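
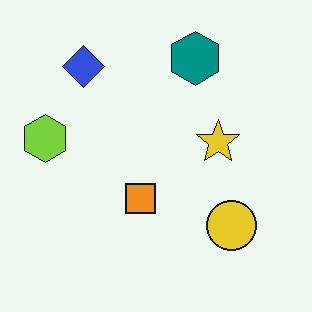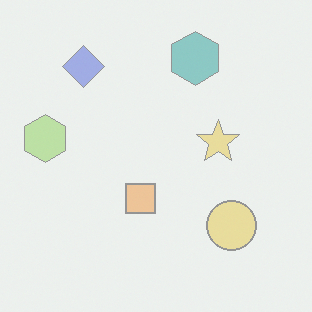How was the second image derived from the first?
This is the original image given much lower contrast.

Tones are pushed toward mid-grey across the whole image — a global contrast change.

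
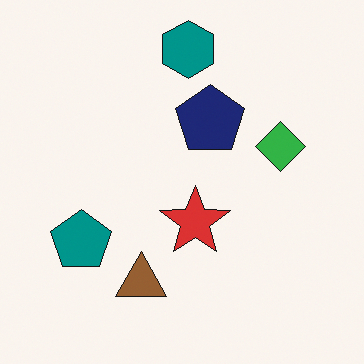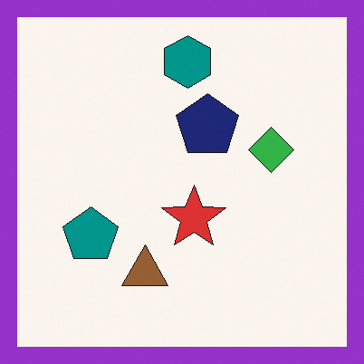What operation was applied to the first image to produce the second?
The second image is the first framed with a purple border.

A solid purple frame runs around the edge of the second image, with the content slightly shrunk inside it.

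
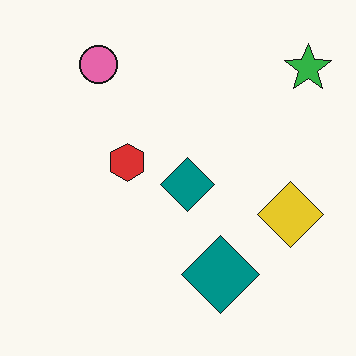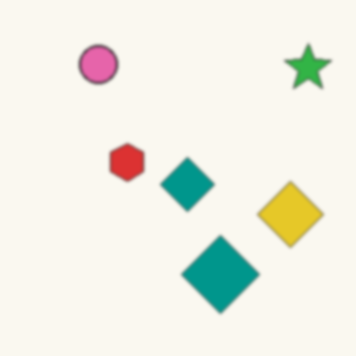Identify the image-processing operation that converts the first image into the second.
Slightly softened.

Shape edges and outlines are uniformly softened across the whole image.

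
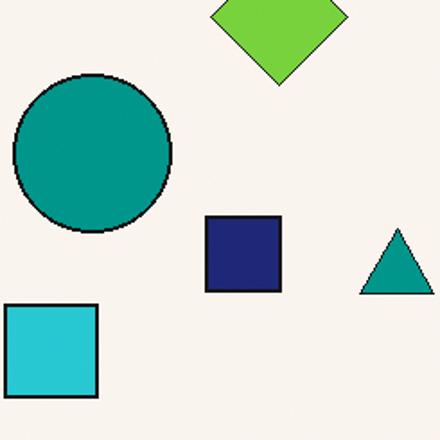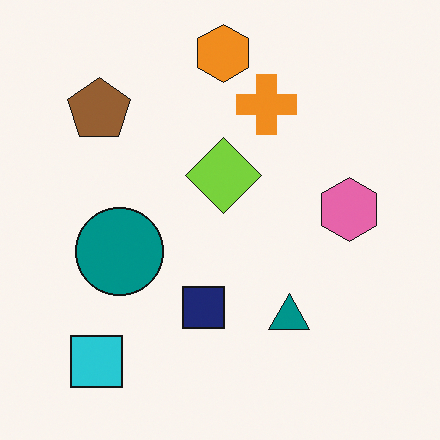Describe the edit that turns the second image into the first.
It was cropped to a noticeably smaller region and rescaled.

The visible shapes are larger and the field of view is narrower; shapes near the original edges may be partly or wholly outside the frame — a crop-and-rescale.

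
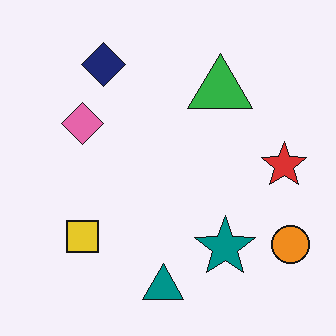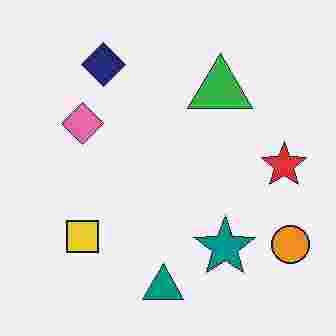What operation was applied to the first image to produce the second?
This is the original image degraded with heavy JPEG compression.

Blocky 8×8 compression artifacts appear around shape edges and the flat background shows ringing — characteristic JPEG degradation.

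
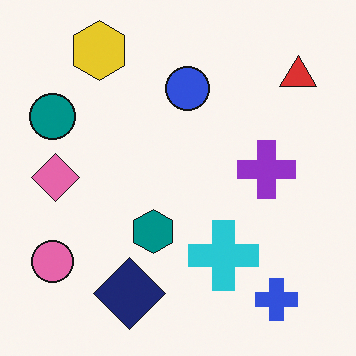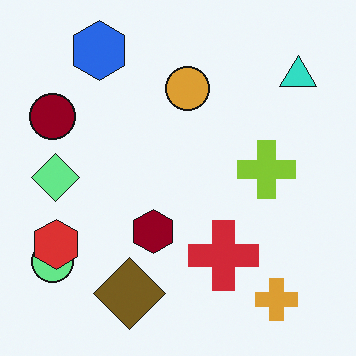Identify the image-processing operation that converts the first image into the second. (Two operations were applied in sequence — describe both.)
The transformation is: hue-shifted through roughly half the color wheel, then overlaid with an additional red hexagon.

Every shape's color has rotated by the same amount around the hue wheel — a uniform hue shift. A red hexagon appears in the second image that is absent from the first.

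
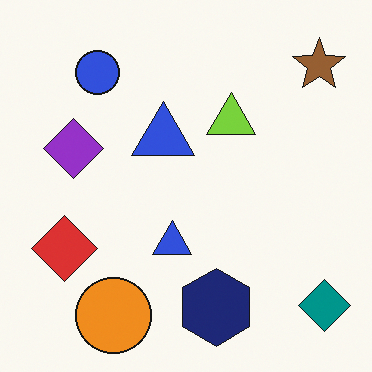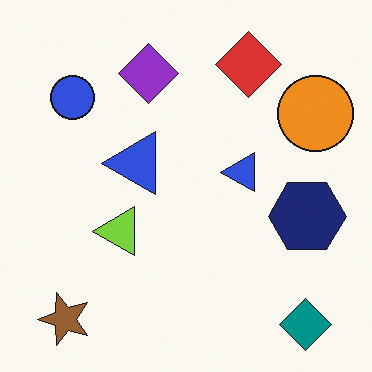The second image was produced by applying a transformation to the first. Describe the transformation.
Transposed (reflected across the top-left ↔ bottom-right diagonal).

Shapes have swapped their row and column positions — what was in the top-right is now in the bottom-left — a diagonal reflection.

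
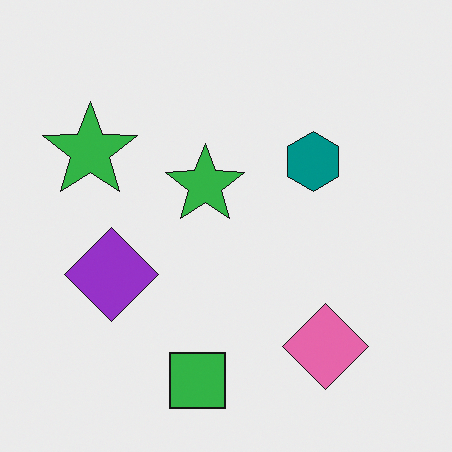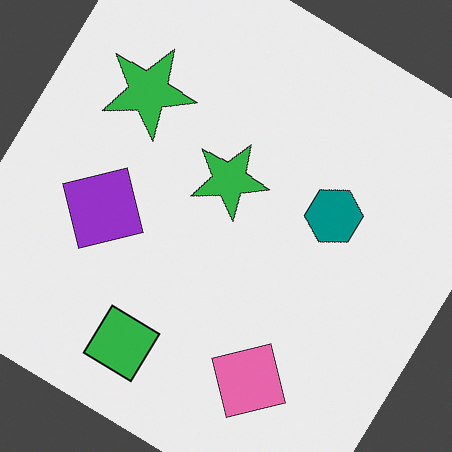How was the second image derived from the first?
This is the original image rotated clockwise by a large amount — several tens of degrees.

Every shape is tilted by the same angle and the image corners show triangular fill wedges — a whole-image rotation by a non-right angle.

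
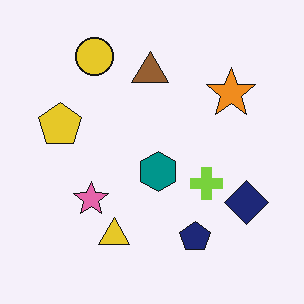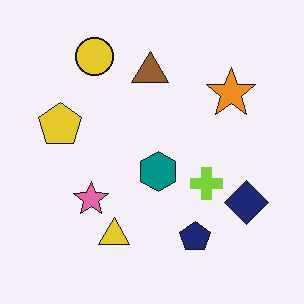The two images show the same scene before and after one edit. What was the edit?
JPEG-compressed with visible artifacts.

Blocky 8×8 compression artifacts appear around shape edges and the flat background shows ringing — characteristic JPEG degradation.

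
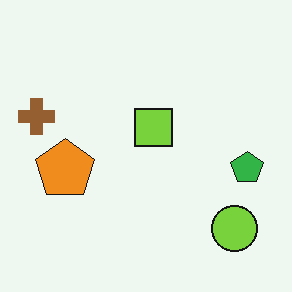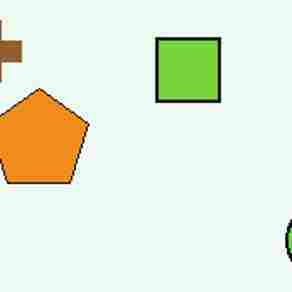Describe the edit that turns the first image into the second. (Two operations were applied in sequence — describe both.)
Cropped tightly and scaled back up, then degraded with heavy JPEG compression.

The visible shapes are larger and the field of view is narrower; shapes near the original edges may be partly or wholly outside the frame — a crop-and-rescale. Blocky 8×8 compression artifacts appear around shape edges and the flat background shows ringing — characteristic JPEG degradation.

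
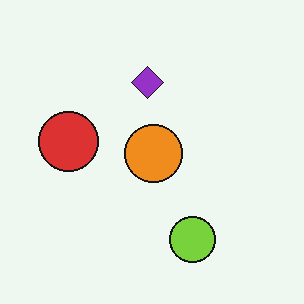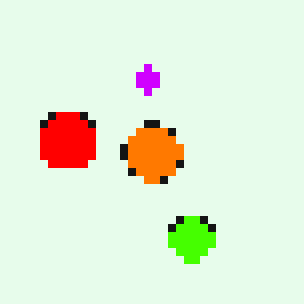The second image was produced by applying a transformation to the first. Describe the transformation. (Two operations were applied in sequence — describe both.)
The second image is the first made much more vivid (saturation change), then moderately pixelated.

All colors are more vivid — a global saturation change. Shapes are reduced to large square blocks; fine edges and outlines are lost — a downscale-then-upscale (mosaic) effect.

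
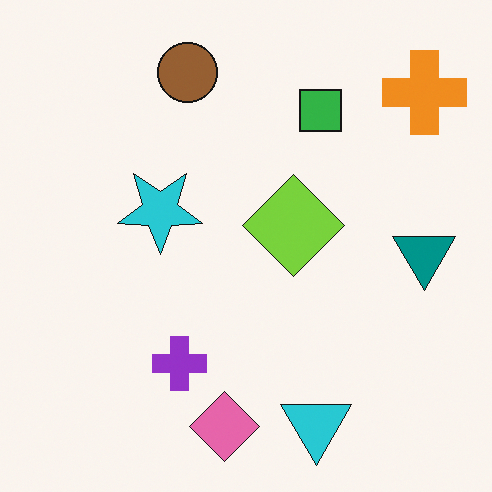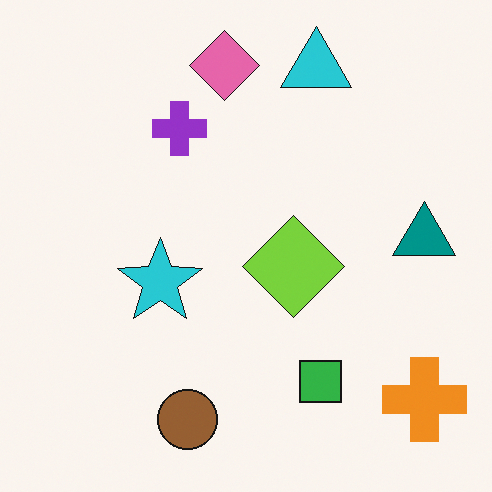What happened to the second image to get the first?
The transformation is: flipped vertically (top ↔ bottom).

The pink diamond is in the top of the second image and the bottom of the first — shapes on opposite sides of the horizontal midline have swapped in a mirror flip.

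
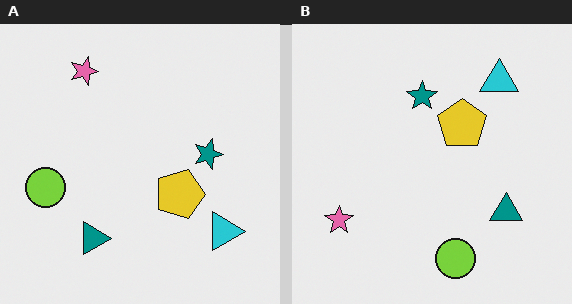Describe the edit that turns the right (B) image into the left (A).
It was rotated 90° clockwise.

The pink star sits in the bottom-left of the right (B) image and the top-left of the left (A) — consistent with a whole-image 90° clockwise rotation.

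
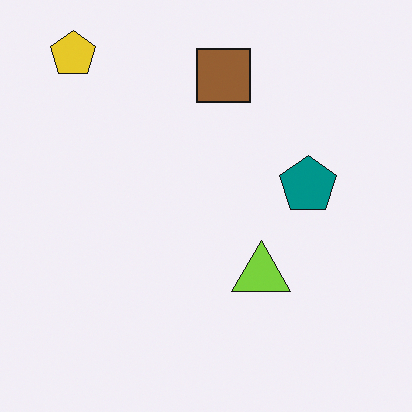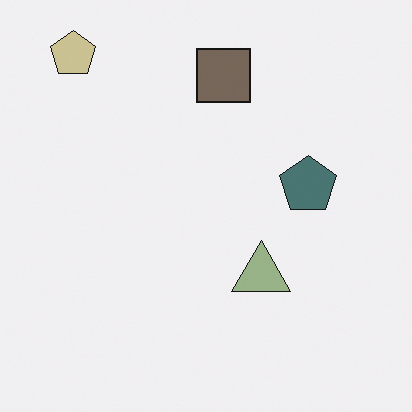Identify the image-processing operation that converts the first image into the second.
It was heavily desaturated.

All colors are more muted and greyish — a global saturation change.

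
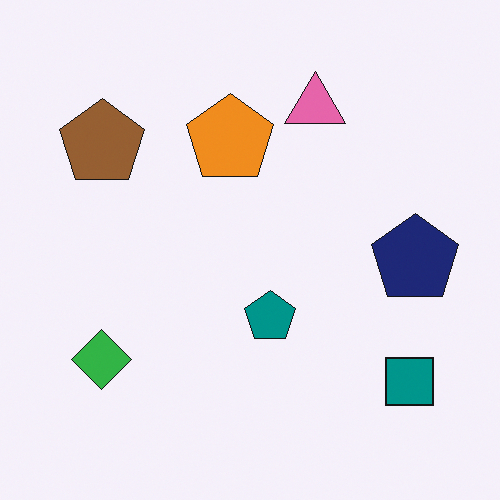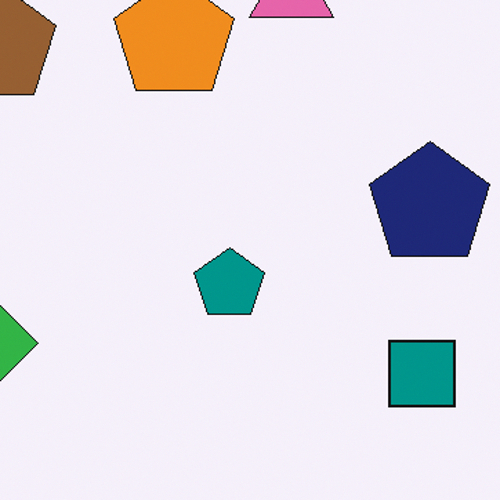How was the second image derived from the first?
The image was cropped slightly and scaled back up.

The visible shapes are larger and the field of view is narrower; shapes near the original edges may be partly or wholly outside the frame — a crop-and-rescale.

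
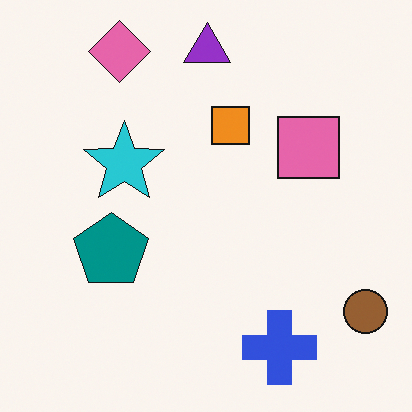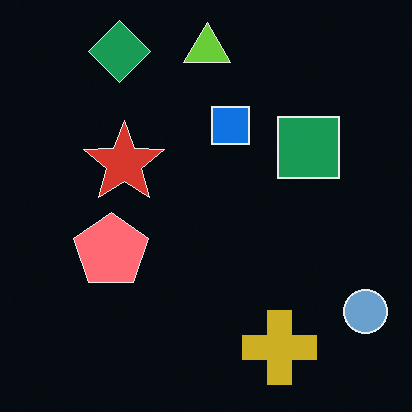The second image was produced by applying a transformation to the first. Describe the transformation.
The image was color-inverted (negative).

The light background has become dark and every shape's color is its complement — a photographic negative.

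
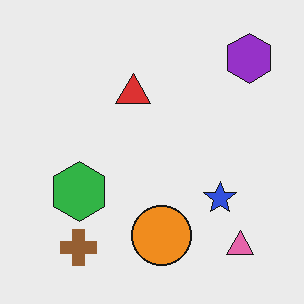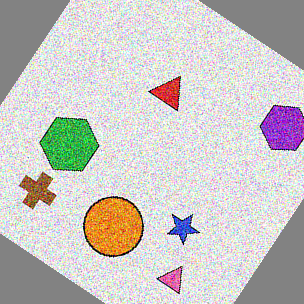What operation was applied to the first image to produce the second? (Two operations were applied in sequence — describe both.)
The transformation is: degraded with heavy additive noise, then rotated clockwise by a large amount — several tens of degrees.

Random speckle covers the whole image, including the flat background. Every shape is tilted by the same angle and the image corners show triangular fill wedges — a whole-image rotation by a non-right angle.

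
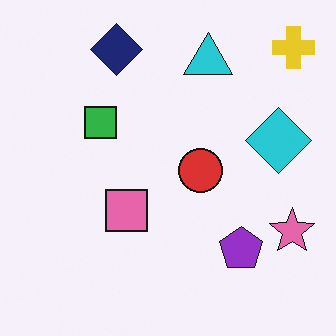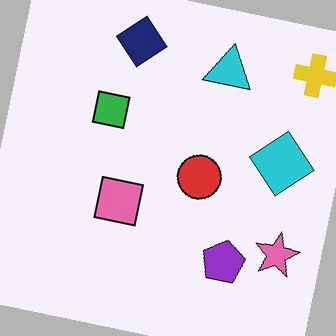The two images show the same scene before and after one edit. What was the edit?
This is the original image rotated clockwise by a few degrees.

Every shape is tilted by the same angle and the image corners show triangular fill wedges — a whole-image rotation by a non-right angle.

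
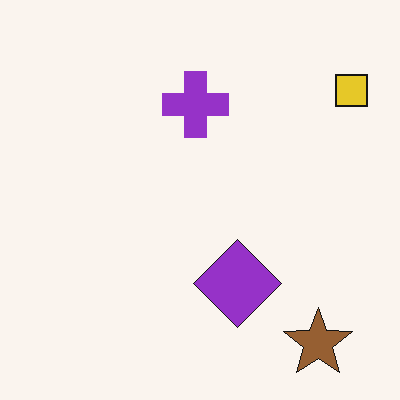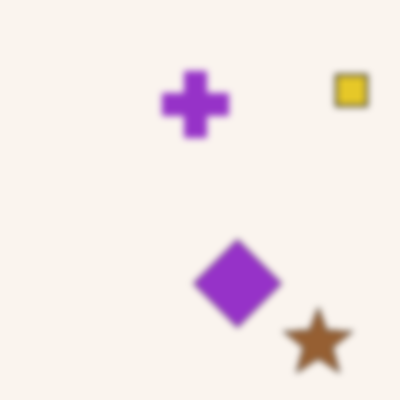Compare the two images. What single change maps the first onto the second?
The image was noticeably gaussian-blurred.

Shape edges and outlines are uniformly softened across the whole image.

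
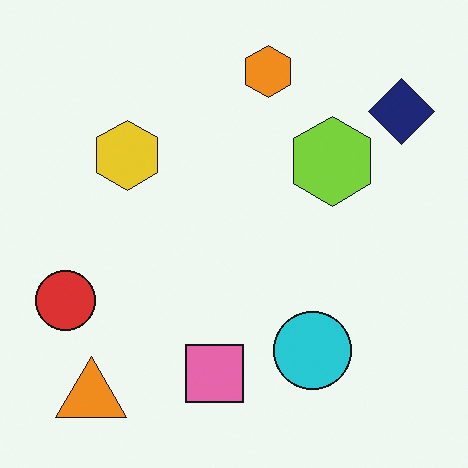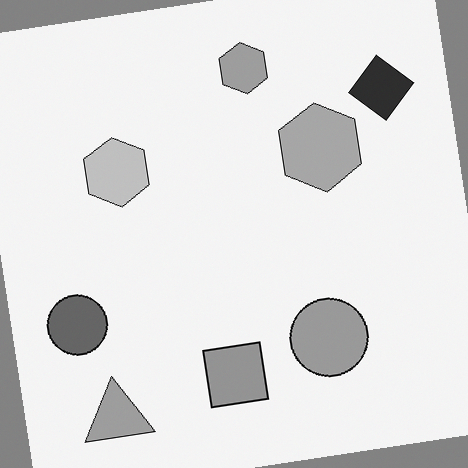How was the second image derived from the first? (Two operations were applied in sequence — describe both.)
The image was rotated counter-clockwise by a small amount, then converted to grayscale.

Every shape is tilted by the same angle and the image corners show triangular fill wedges — a whole-image rotation by a non-right angle. All color is removed — every shape is now a shade of grey.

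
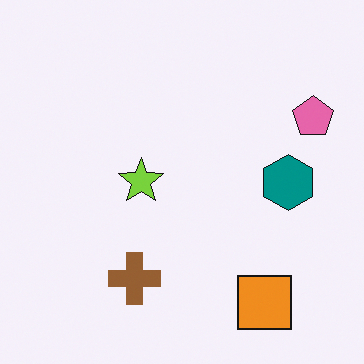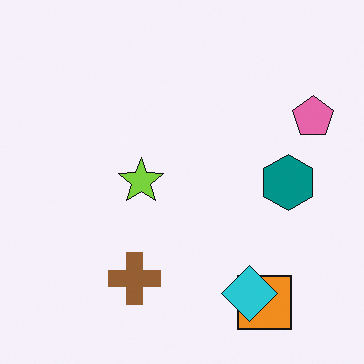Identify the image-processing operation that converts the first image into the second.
This is the original image overlaid with an additional cyan diamond.

A cyan diamond appears in the second image that is absent from the first.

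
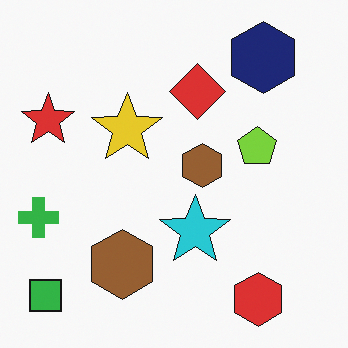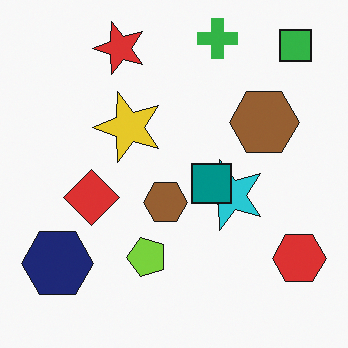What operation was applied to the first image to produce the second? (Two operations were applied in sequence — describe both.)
The second image is the first transposed (reflected across the top-left ↔ bottom-right diagonal), then overlaid with an additional teal square.

Shapes have swapped their row and column positions — what was in the top-right is now in the bottom-left — a diagonal reflection. A teal square appears in the second image that is absent from the first.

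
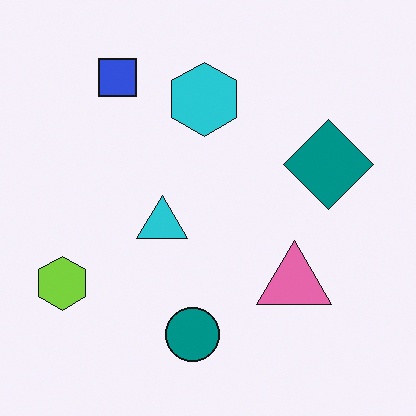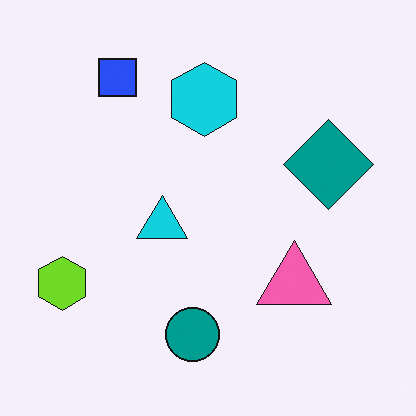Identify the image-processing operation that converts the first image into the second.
It was slightly oversaturated.

All colors are more vivid — a global saturation change.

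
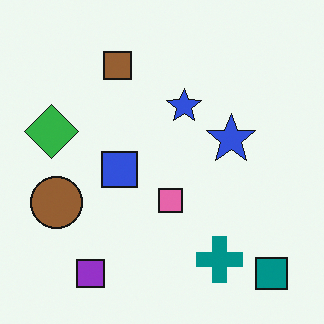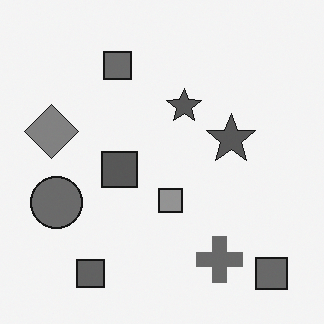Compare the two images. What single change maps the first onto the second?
The second image is the first converted to grayscale.

All color is removed — every shape is now a shade of grey.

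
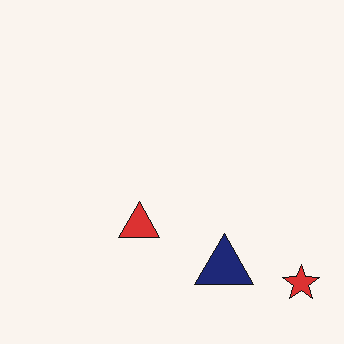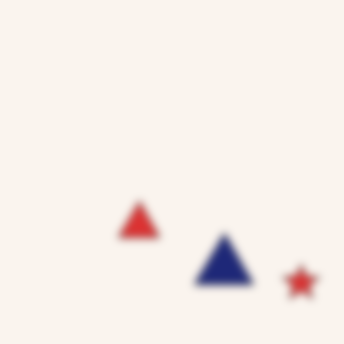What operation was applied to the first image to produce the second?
The second image is the first noticeably gaussian-blurred.

Shape edges and outlines are uniformly softened across the whole image.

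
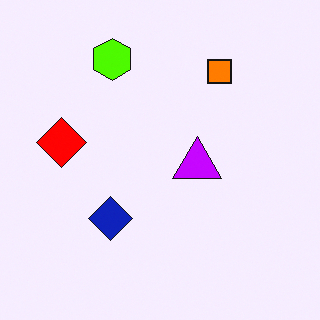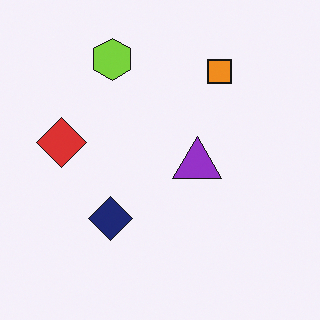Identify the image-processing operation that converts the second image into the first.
It was made much more vivid (saturation change).

All colors are more vivid — a global saturation change.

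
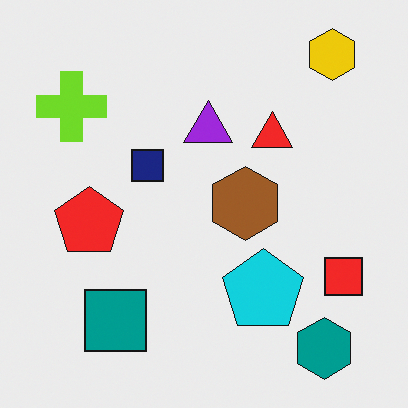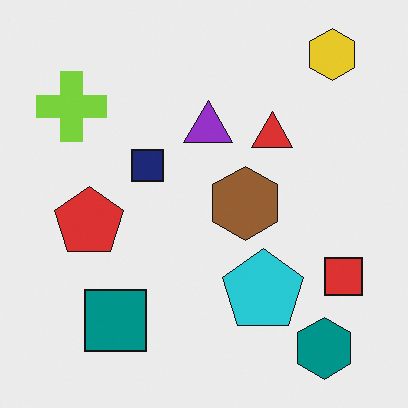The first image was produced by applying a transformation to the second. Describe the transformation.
The transformation is: slightly oversaturated.

All colors are more vivid — a global saturation change.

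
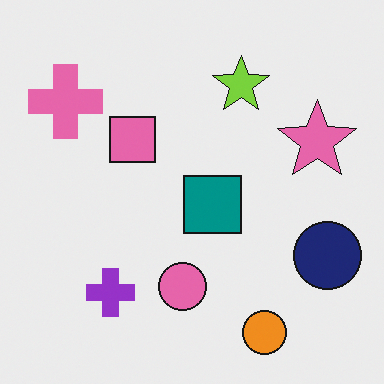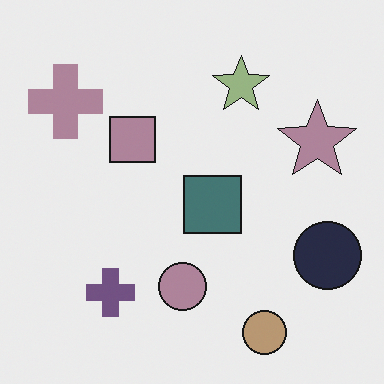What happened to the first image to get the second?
Heavily desaturated.

All colors are more muted and greyish — a global saturation change.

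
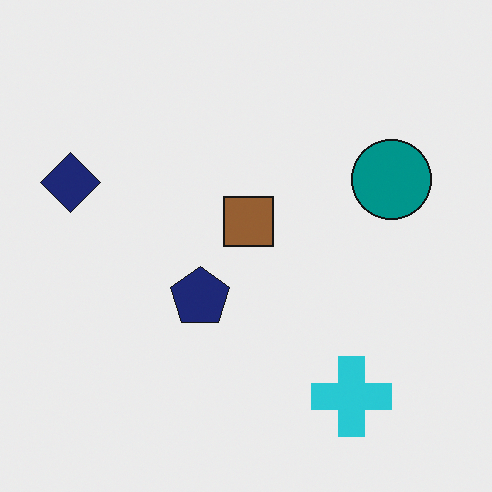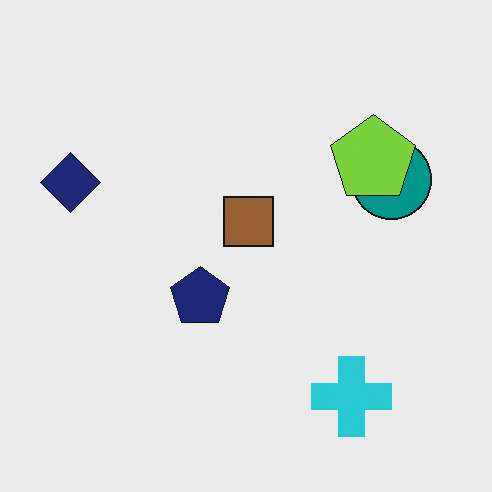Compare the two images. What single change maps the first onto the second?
The image was overlaid with an additional lime pentagon.

A lime pentagon appears in the second image that is absent from the first.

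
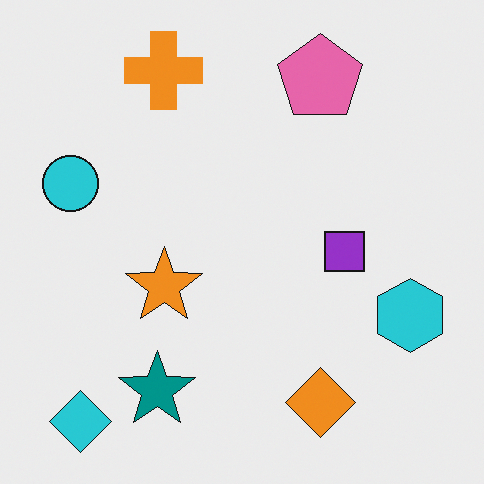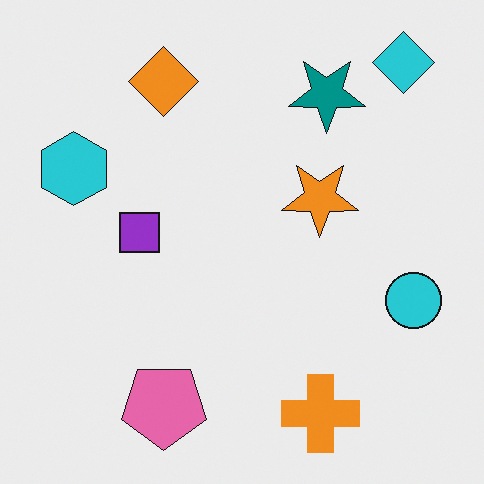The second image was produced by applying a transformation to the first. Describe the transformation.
The second image is the first rotated 180°.

The cyan diamond sits in the bottom-left of the first image and the top-right of the second — consistent with a whole-image 180° rotation.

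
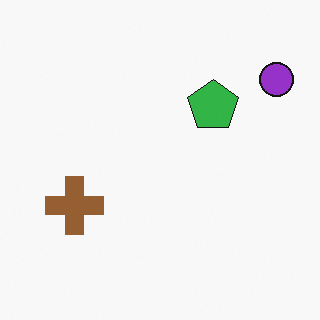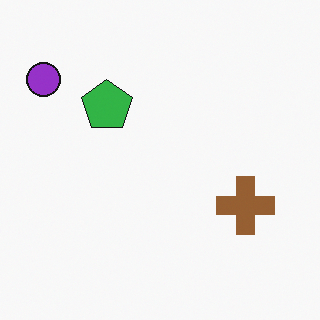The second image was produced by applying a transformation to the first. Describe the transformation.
It was flipped horizontally (left ↔ right).

The purple circle is in the top-right of the first image and the top-left of the second — shapes on opposite sides of the vertical midline have swapped in a mirror flip.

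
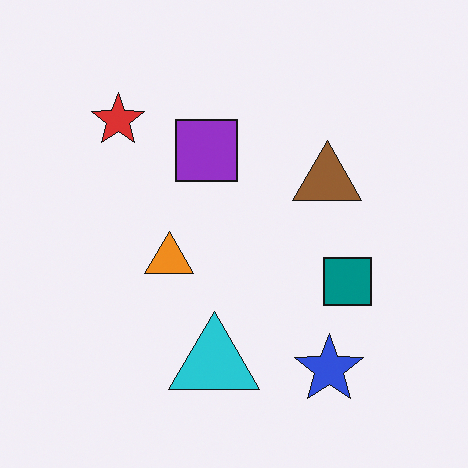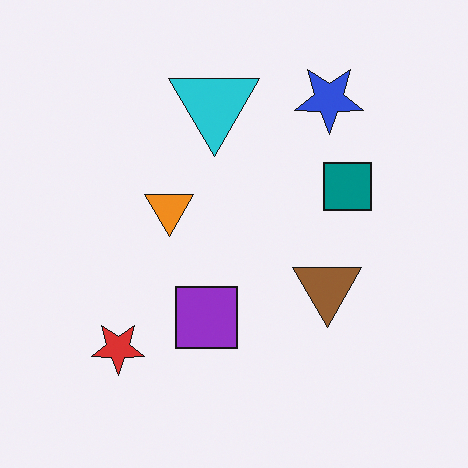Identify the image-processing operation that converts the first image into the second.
The transformation is: flipped vertically (top ↔ bottom).

The blue star is in the bottom-right of the first image and the top-right of the second — shapes on opposite sides of the horizontal midline have swapped in a mirror flip.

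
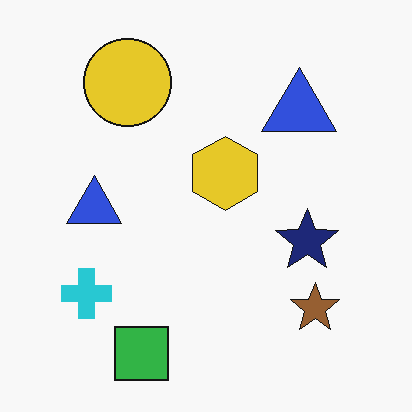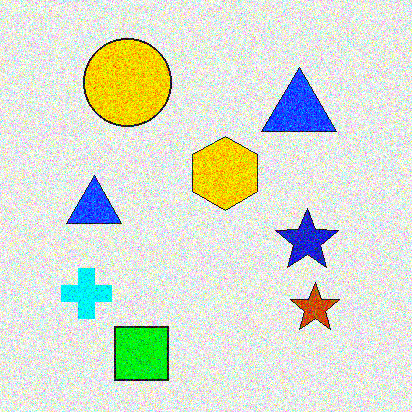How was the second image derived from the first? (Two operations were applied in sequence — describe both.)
It was degraded with strong gaussian noise, then made much more vivid (saturation change).

Random speckle covers the whole image, including the flat background. All colors are more vivid — a global saturation change.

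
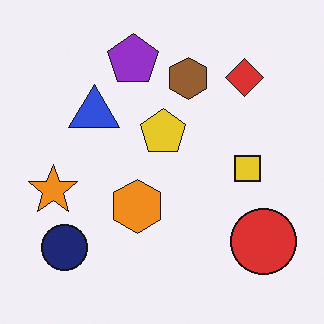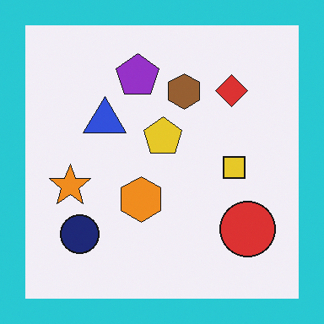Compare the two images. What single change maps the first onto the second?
The second image is the first framed with a cyan border.

A solid cyan frame runs around the edge of the second image, with the content slightly shrunk inside it.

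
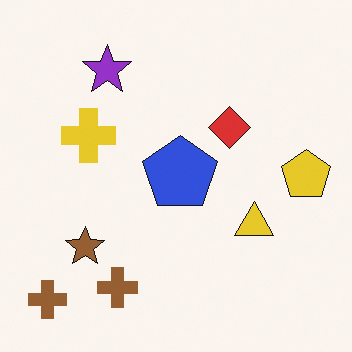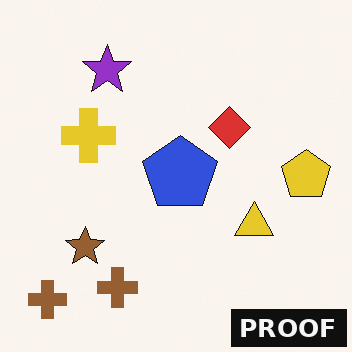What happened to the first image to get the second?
The image was watermarked with the text "PROOF" in the lower-right corner.

A dark label reading "PROOF" appears in the lower-right corner.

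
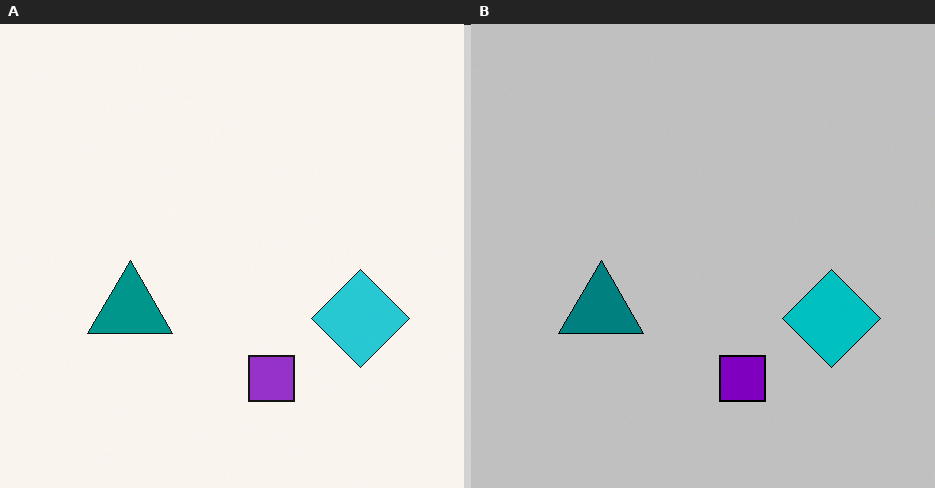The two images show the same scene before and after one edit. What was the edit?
The right (B) image is the left (A) aggressively posterized.

Each flat color has snapped to a coarser quantized level — most visibly, the near-white background has dropped to a flat grey.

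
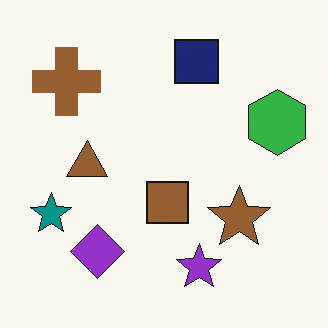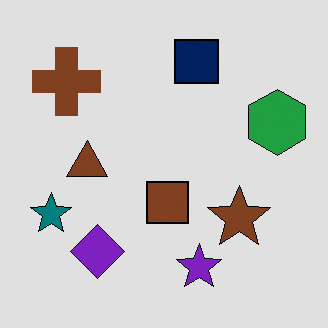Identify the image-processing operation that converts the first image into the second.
The transformation is: posterized to a reduced palette.

Each flat color has snapped to a coarser quantized level — most visibly, the near-white background has dropped to a flat grey.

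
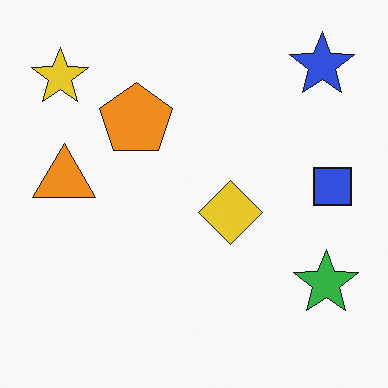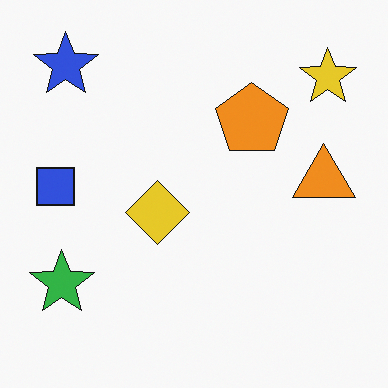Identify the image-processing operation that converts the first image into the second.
It was flipped horizontally (left ↔ right).

The blue square is in the right of the first image and the left of the second — shapes on opposite sides of the vertical midline have swapped in a mirror flip.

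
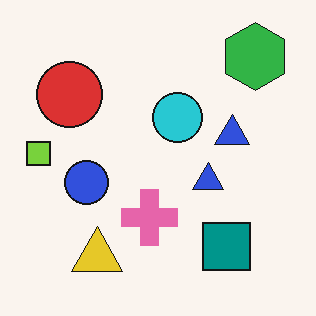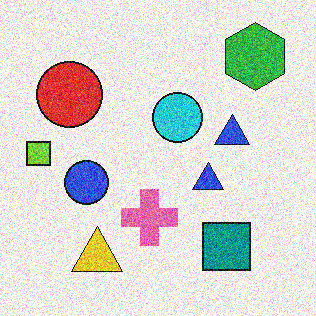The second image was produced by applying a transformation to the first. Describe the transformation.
The transformation is: degraded with heavy additive noise.

Random speckle covers the whole image, including the flat background.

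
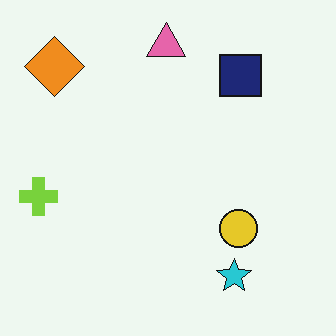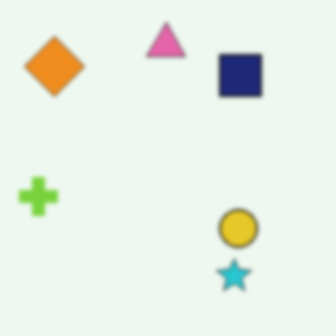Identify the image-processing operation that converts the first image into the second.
The second image is the first given a subtle gaussian blur.

Shape edges and outlines are uniformly softened across the whole image.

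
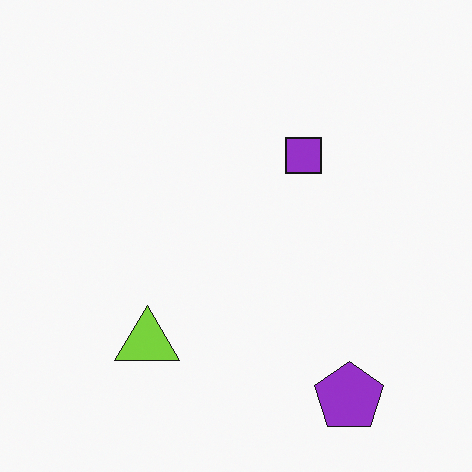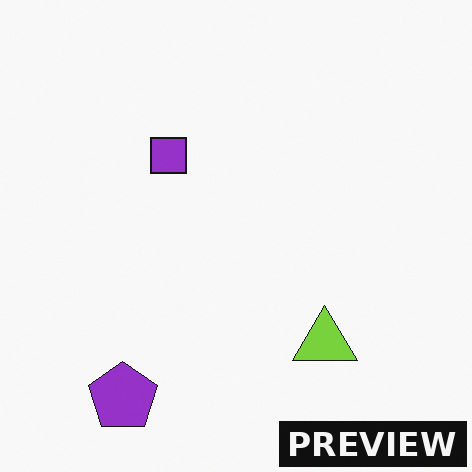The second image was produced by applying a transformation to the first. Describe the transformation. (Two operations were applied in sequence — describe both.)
This is the original image flipped horizontally (left ↔ right), then watermarked with the text "PREVIEW" in the lower-right corner.

The purple pentagon is in the bottom-right of the first image and the bottom-left of the second — shapes on opposite sides of the vertical midline have swapped in a mirror flip. A dark label reading "PREVIEW" appears in the lower-right corner.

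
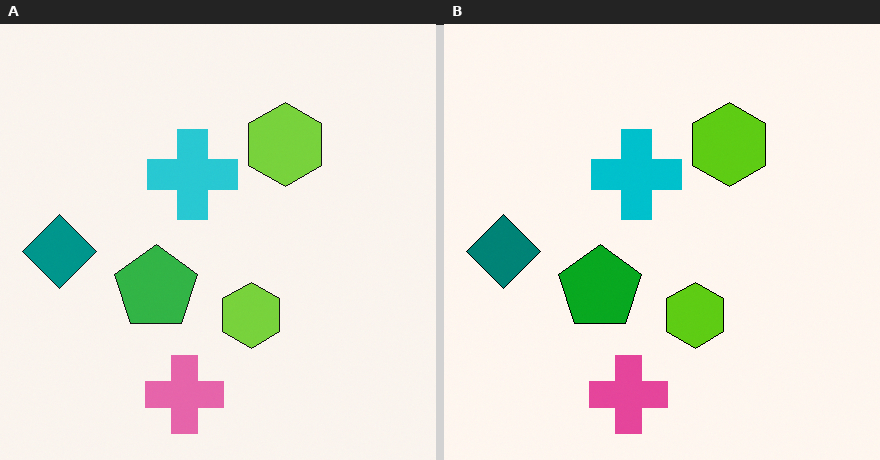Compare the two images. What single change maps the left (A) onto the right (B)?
The right (B) image is the left (A) given slightly increased contrast.

Tones are pushed away from mid-grey across the whole image — a global contrast change.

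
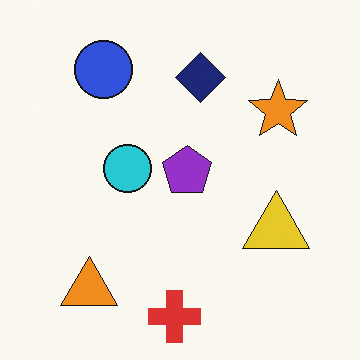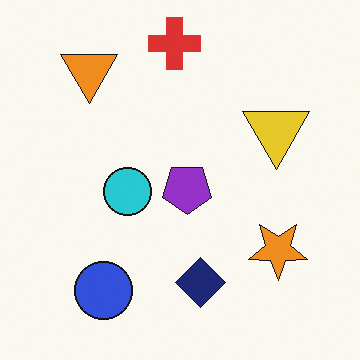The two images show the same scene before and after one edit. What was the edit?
The image was flipped vertically (top ↔ bottom).

The red cross is in the bottom of the first image and the top of the second — shapes on opposite sides of the horizontal midline have swapped in a mirror flip.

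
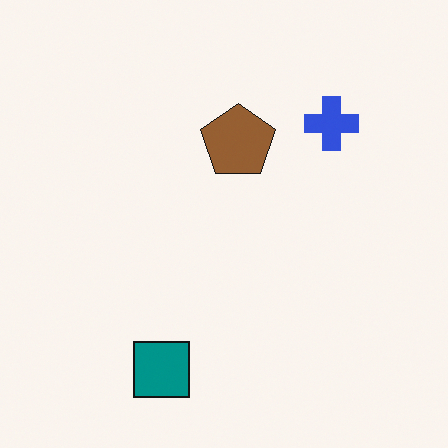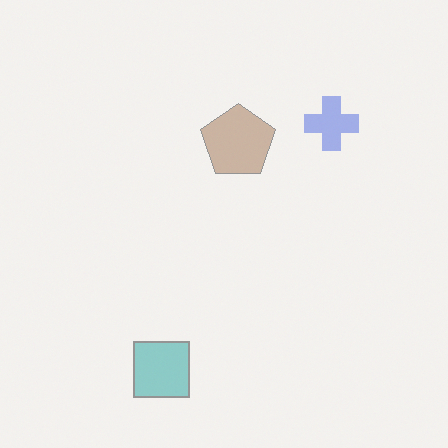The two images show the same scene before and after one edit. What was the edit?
This is the original image given much lower contrast.

Tones are pushed toward mid-grey across the whole image — a global contrast change.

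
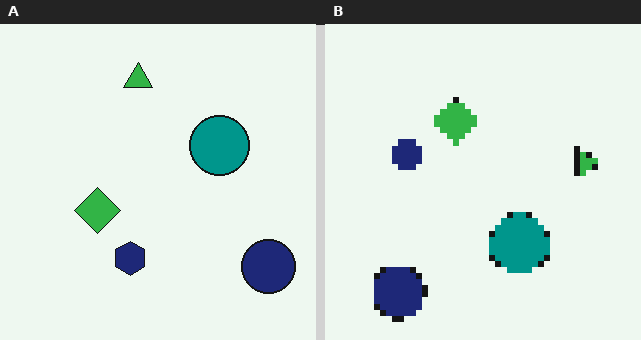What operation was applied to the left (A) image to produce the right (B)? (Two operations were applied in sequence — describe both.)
The right (B) image is the left (A) rotated 90° clockwise, then pixelated into visible square blocks.

The navy circle sits in the bottom-right of the left (A) image and the bottom-left of the right (B) — consistent with a whole-image 90° clockwise rotation. Shapes are reduced to large square blocks; fine edges and outlines are lost — a downscale-then-upscale (mosaic) effect.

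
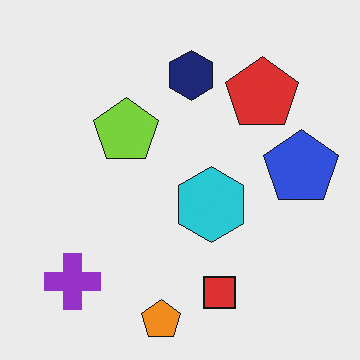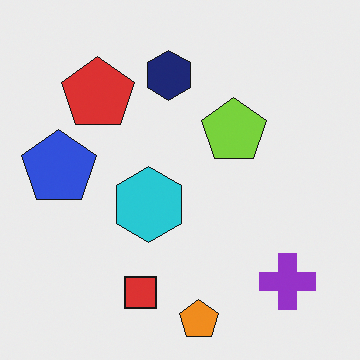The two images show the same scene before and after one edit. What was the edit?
Flipped horizontally (left ↔ right).

The blue pentagon is in the right of the first image and the left of the second — shapes on opposite sides of the vertical midline have swapped in a mirror flip.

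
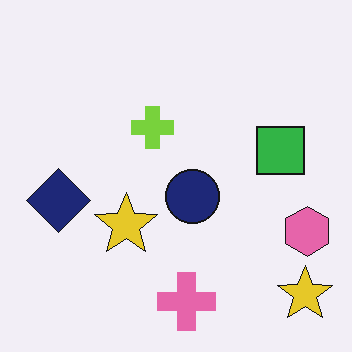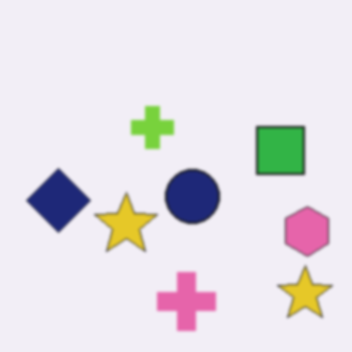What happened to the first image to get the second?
This is the original image given a subtle gaussian blur.

Shape edges and outlines are uniformly softened across the whole image.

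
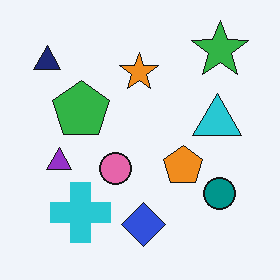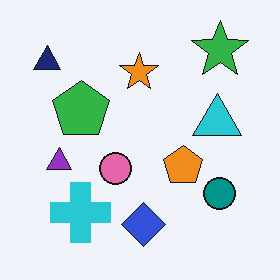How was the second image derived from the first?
The transformation is: JPEG-compressed with visible artifacts.

Blocky 8×8 compression artifacts appear around shape edges and the flat background shows ringing — characteristic JPEG degradation.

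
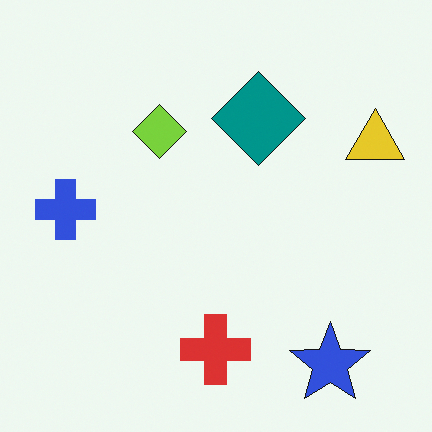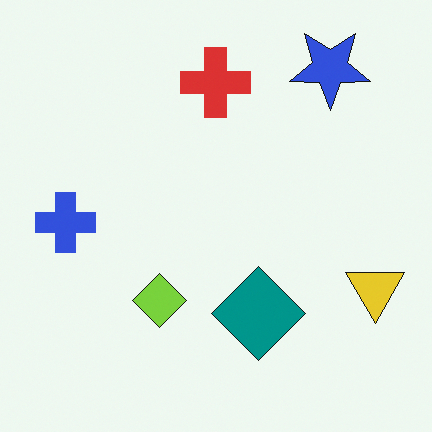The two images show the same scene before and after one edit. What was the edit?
The second image is the first flipped vertically (top ↔ bottom).

The blue star is in the bottom-right of the first image and the top-right of the second — shapes on opposite sides of the horizontal midline have swapped in a mirror flip.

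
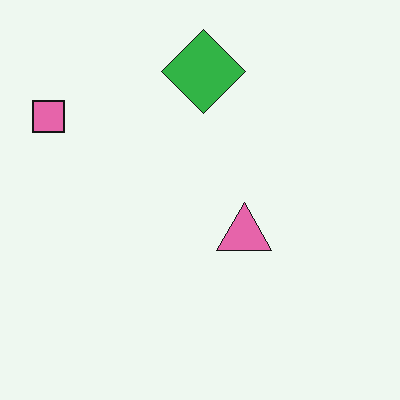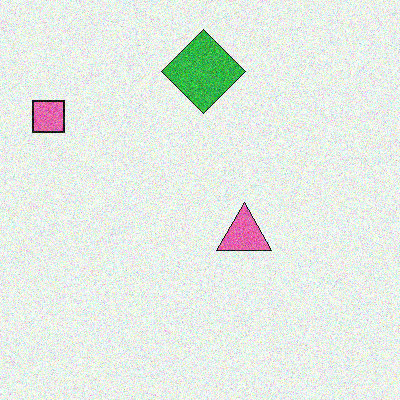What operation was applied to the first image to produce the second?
This is the original image degraded with moderate additive noise.

Random speckle covers the whole image, including the flat background.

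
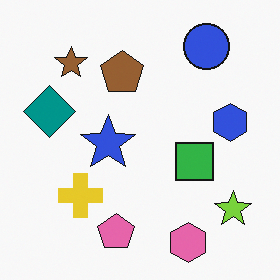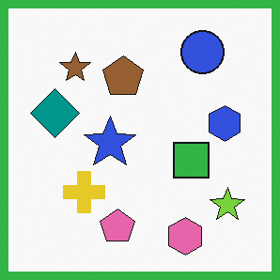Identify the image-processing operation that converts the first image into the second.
It was framed with a green border.

A solid green frame runs around the edge of the second image, with the content slightly shrunk inside it.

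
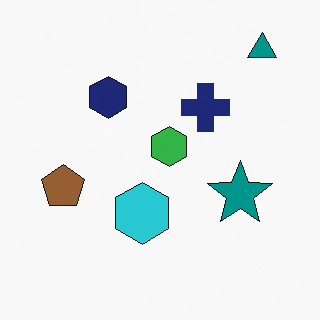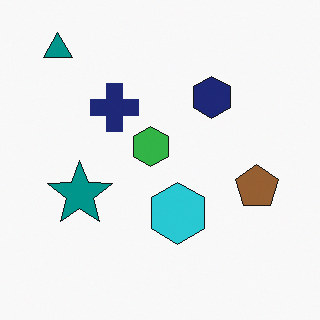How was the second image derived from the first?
The image was flipped horizontally (left ↔ right).

The teal triangle is in the top-right of the first image and the top-left of the second — shapes on opposite sides of the vertical midline have swapped in a mirror flip.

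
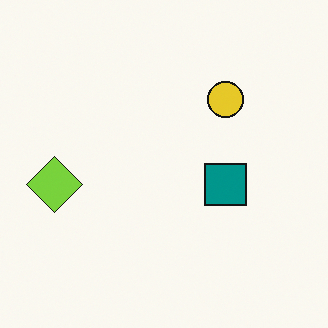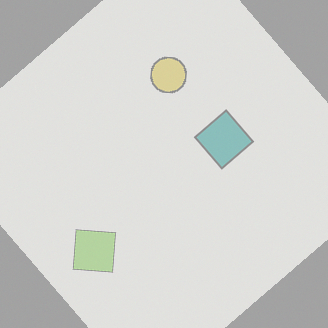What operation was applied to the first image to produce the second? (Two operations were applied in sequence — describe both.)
The transformation is: rotated counter-clockwise by a large amount — several tens of degrees, then given much lower contrast.

Every shape is tilted by the same angle and the image corners show triangular fill wedges — a whole-image rotation by a non-right angle. Tones are pushed toward mid-grey across the whole image — a global contrast change.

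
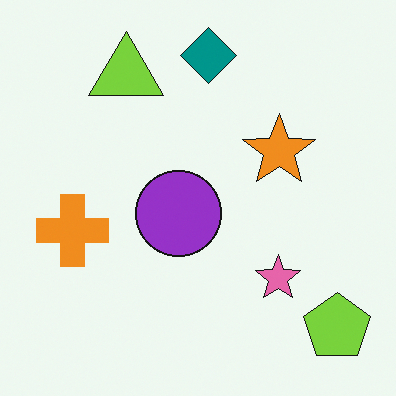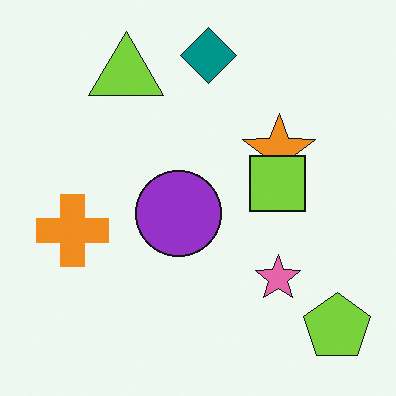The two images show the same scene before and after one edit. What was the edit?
The second image is the first overlaid with an additional lime square.

A lime square appears in the second image that is absent from the first.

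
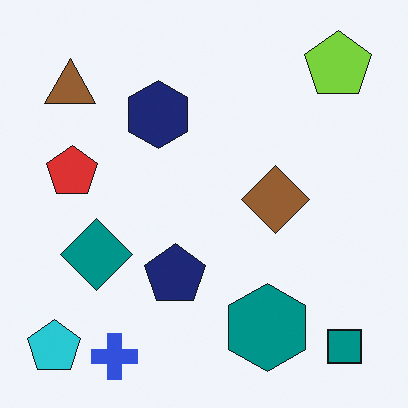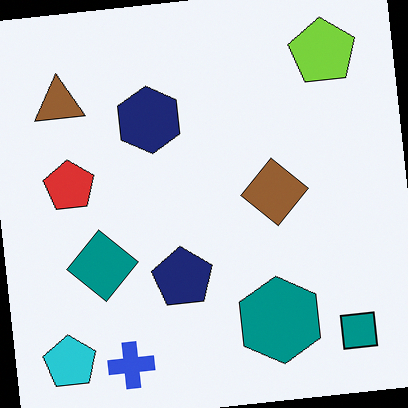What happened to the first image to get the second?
The image was rotated counter-clockwise by a small amount.

Every shape is tilted by the same angle and the image corners show triangular fill wedges — a whole-image rotation by a non-right angle.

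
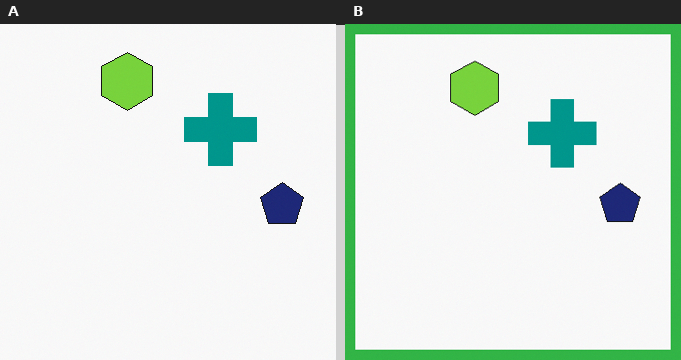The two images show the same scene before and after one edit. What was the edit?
It was framed with a green border.

A solid green frame runs around the edge of the right (B) image, with the content slightly shrunk inside it.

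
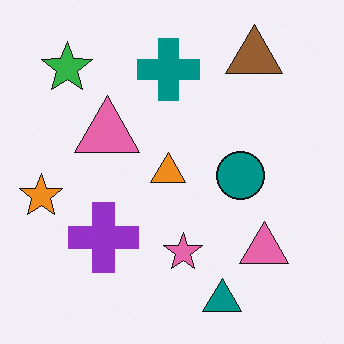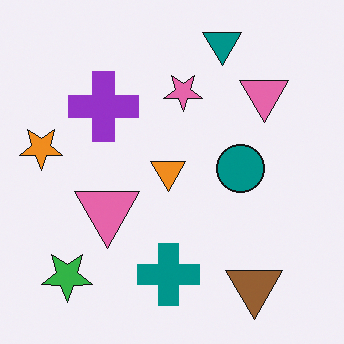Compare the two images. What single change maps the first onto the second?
Flipped vertically (top ↔ bottom).

The teal triangle is in the bottom of the first image and the top of the second — shapes on opposite sides of the horizontal midline have swapped in a mirror flip.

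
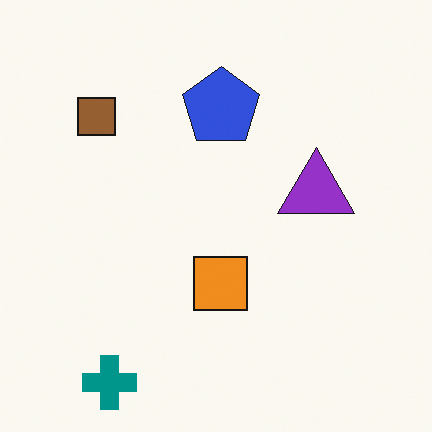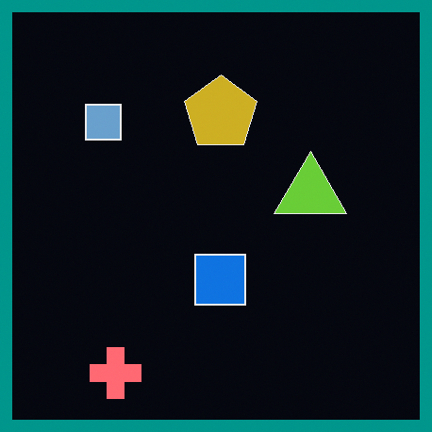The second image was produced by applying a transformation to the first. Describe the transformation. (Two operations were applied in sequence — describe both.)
It was color-inverted (negative), then framed with a teal border.

The light background has become dark and every shape's color is its complement — a photographic negative. A solid teal frame runs around the edge of the second image, with the content slightly shrunk inside it.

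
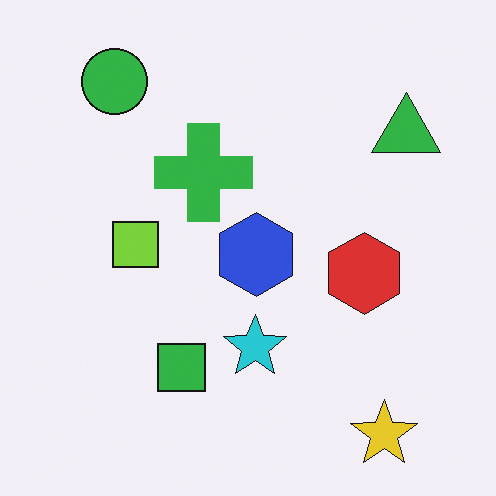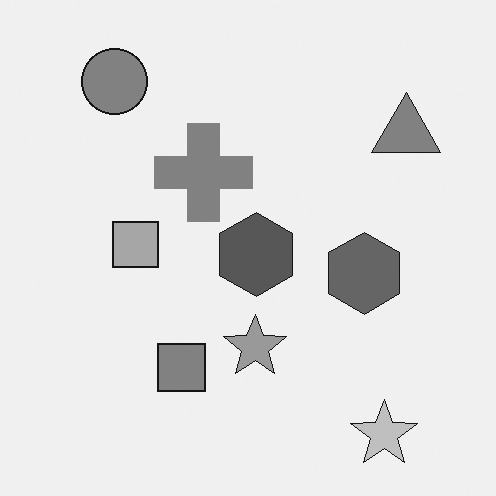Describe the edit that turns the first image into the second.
The transformation is: converted to grayscale.

All color is removed — every shape is now a shade of grey.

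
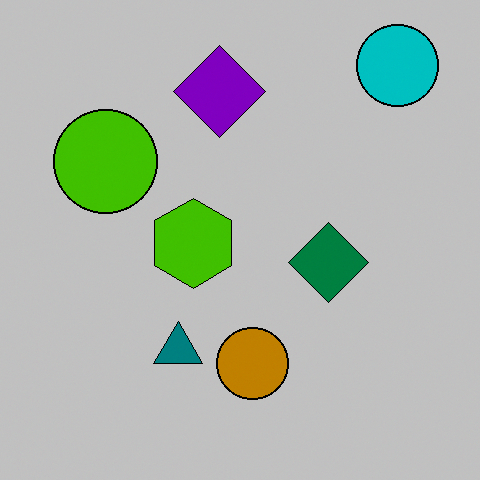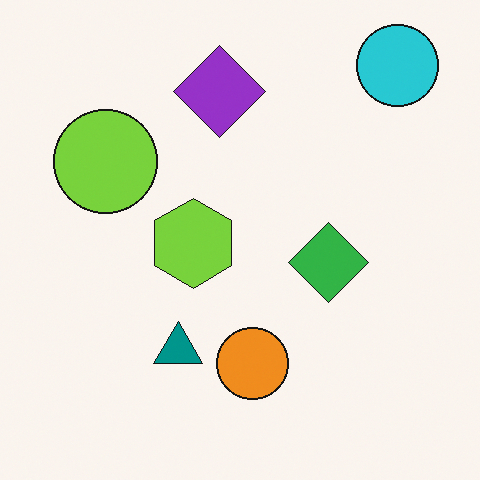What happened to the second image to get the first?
This is the original image aggressively posterized.

Each flat color has snapped to a coarser quantized level — most visibly, the near-white background has dropped to a flat grey.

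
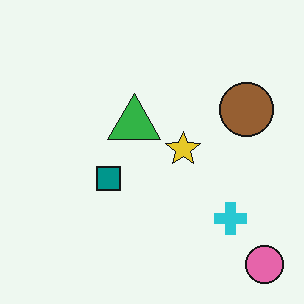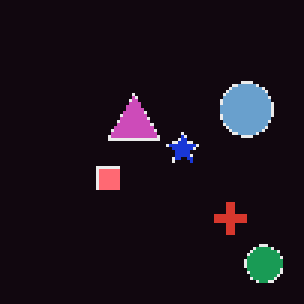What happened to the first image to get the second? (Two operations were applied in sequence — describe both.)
This is the original image color-inverted (negative), then mildly pixelated.

The light background has become dark and every shape's color is its complement — a photographic negative. Shapes are reduced to large square blocks; fine edges and outlines are lost — a downscale-then-upscale (mosaic) effect.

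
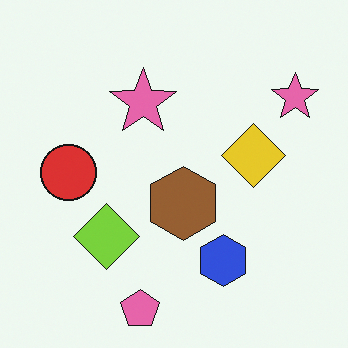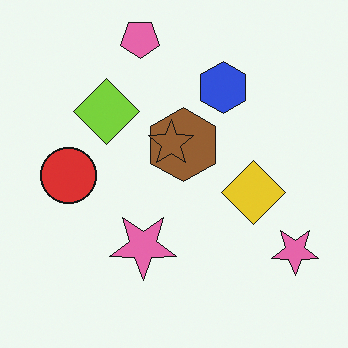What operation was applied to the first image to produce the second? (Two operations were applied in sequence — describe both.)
The transformation is: flipped vertically (top ↔ bottom), then overlaid with an additional brown star.

The pink pentagon is in the bottom of the first image and the top of the second — shapes on opposite sides of the horizontal midline have swapped in a mirror flip. A brown star appears in the second image that is absent from the first.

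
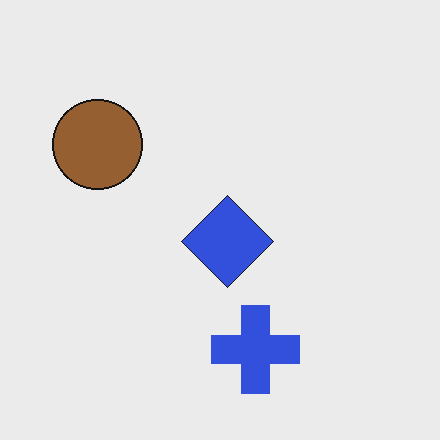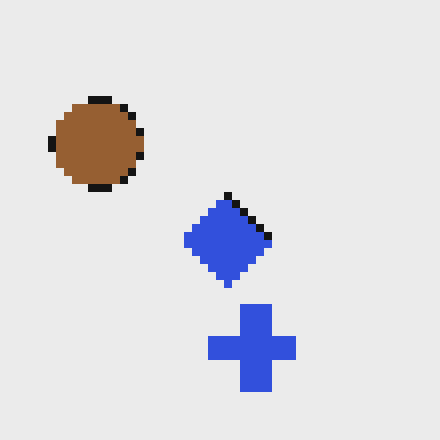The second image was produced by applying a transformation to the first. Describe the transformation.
Pixelated into visible square blocks.

Shapes are reduced to large square blocks; fine edges and outlines are lost — a downscale-then-upscale (mosaic) effect.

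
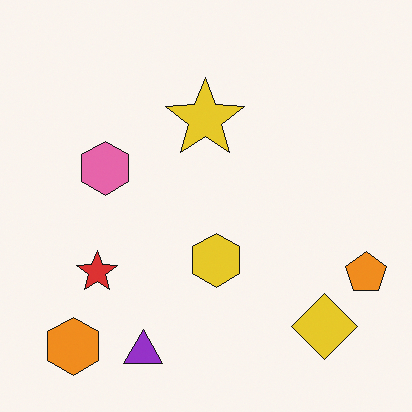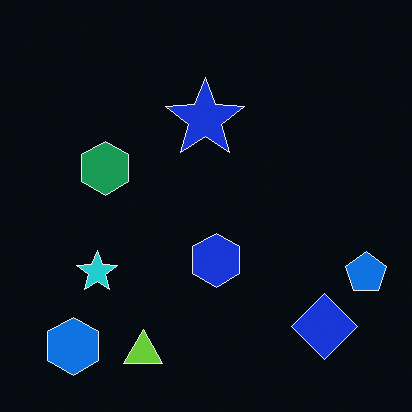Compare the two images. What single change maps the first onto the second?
The image was color-inverted (negative).

The light background has become dark and every shape's color is its complement — a photographic negative.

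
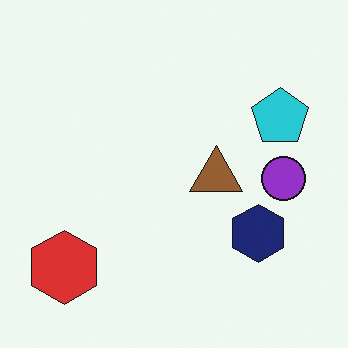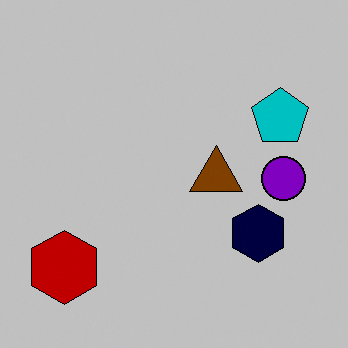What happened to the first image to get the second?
Aggressively posterized.

Each flat color has snapped to a coarser quantized level — most visibly, the near-white background has dropped to a flat grey.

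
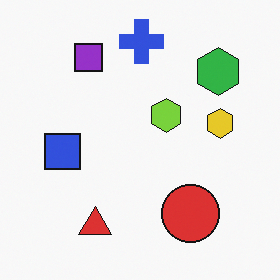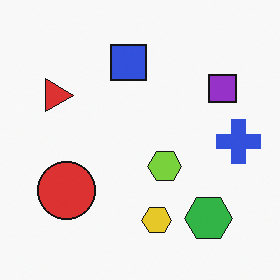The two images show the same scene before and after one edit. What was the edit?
Rotated 90° clockwise.

The green hexagon sits in the top-right of the first image and the bottom-right of the second — consistent with a whole-image 90° clockwise rotation.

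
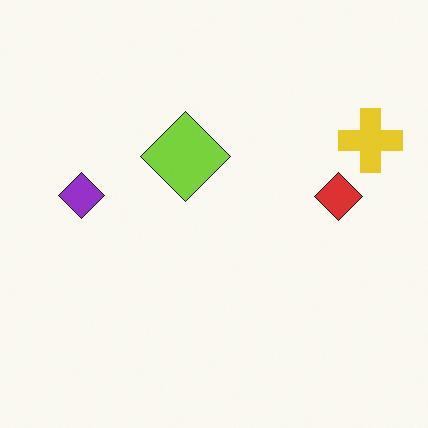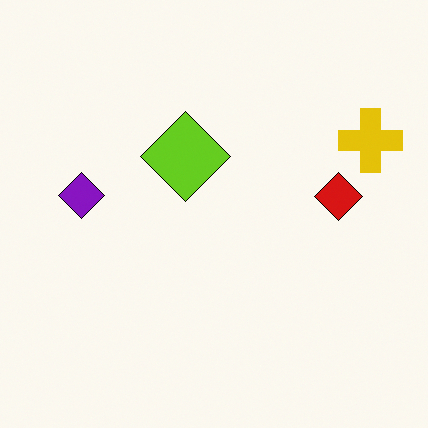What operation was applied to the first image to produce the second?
The second image is the first given slightly increased contrast.

Tones are pushed away from mid-grey across the whole image — a global contrast change.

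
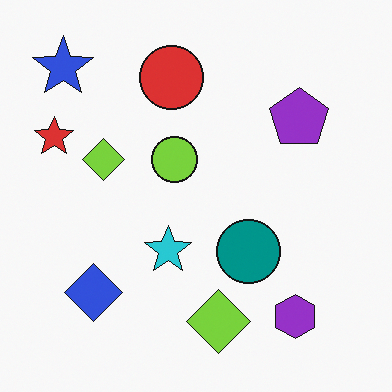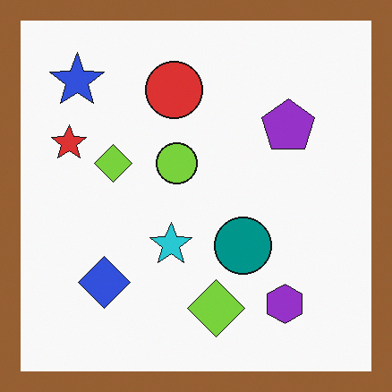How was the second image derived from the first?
The transformation is: framed with a brown border.

A solid brown frame runs around the edge of the second image, with the content slightly shrunk inside it.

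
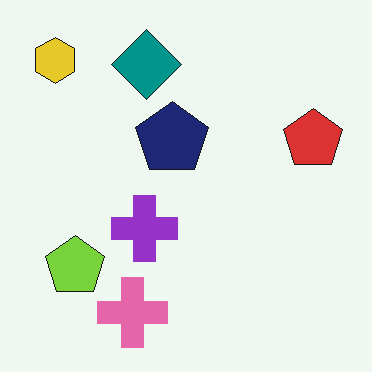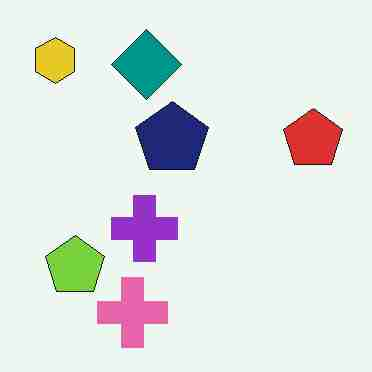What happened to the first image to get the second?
The image was heavily JPEG-compressed with obvious blocking artifacts.

Blocky 8×8 compression artifacts appear around shape edges and the flat background shows ringing — characteristic JPEG degradation.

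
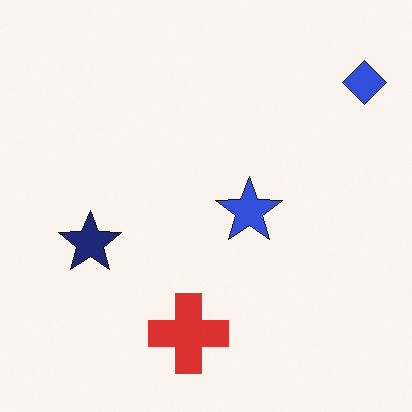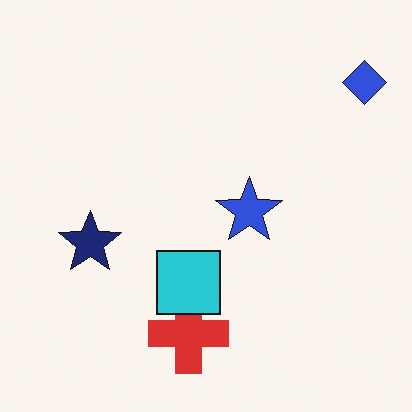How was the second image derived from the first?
This is the original image overlaid with an additional cyan square.

A cyan square appears in the second image that is absent from the first.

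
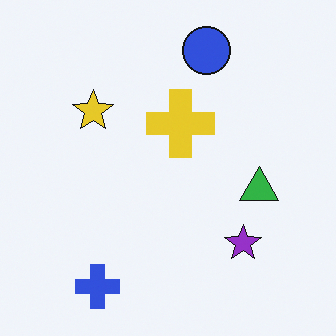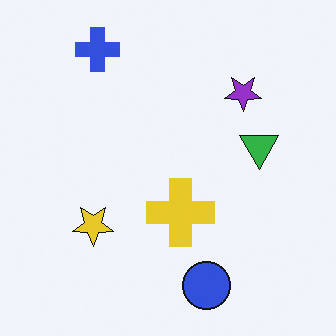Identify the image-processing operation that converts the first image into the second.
The image was flipped vertically (top ↔ bottom).

The blue cross is in the bottom-left of the first image and the top-left of the second — shapes on opposite sides of the horizontal midline have swapped in a mirror flip.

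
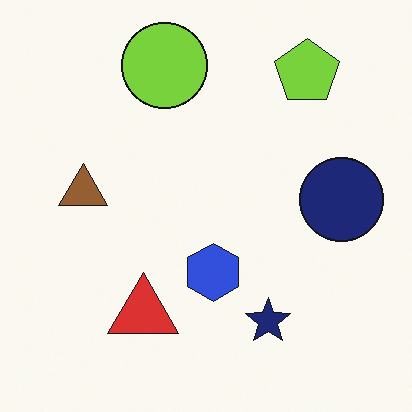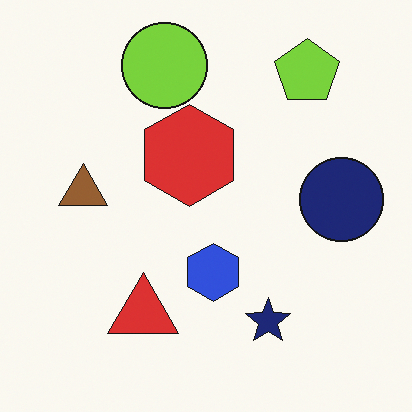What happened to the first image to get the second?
The image was overlaid with an additional red hexagon.

A red hexagon appears in the second image that is absent from the first.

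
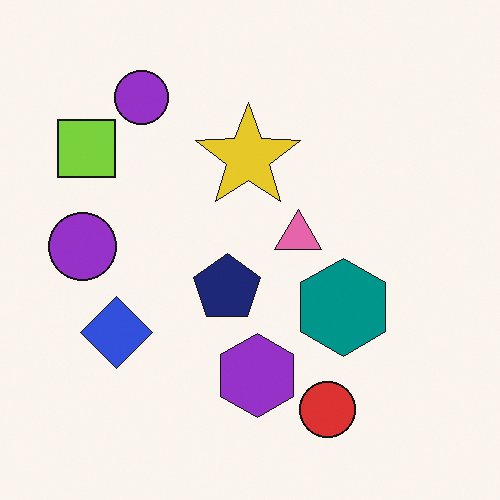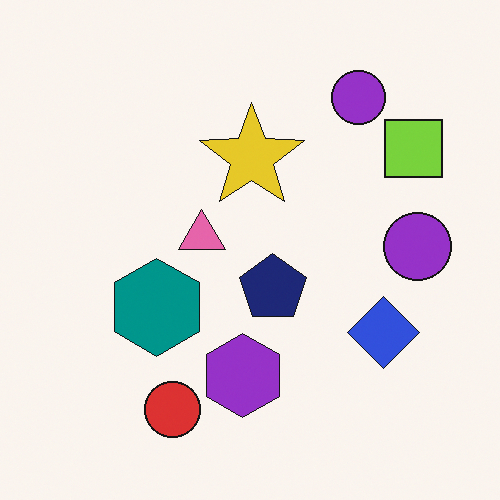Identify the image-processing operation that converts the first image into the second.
The transformation is: flipped horizontally (left ↔ right).

The lime square is in the top-left of the first image and the top-right of the second — shapes on opposite sides of the vertical midline have swapped in a mirror flip.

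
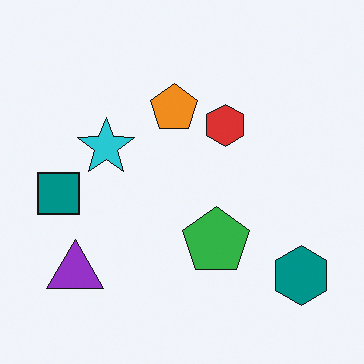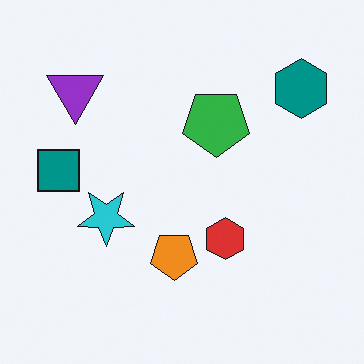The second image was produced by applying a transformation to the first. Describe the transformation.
This is the original image flipped vertically (top ↔ bottom).

The teal hexagon is in the bottom-right of the first image and the top-right of the second — shapes on opposite sides of the horizontal midline have swapped in a mirror flip.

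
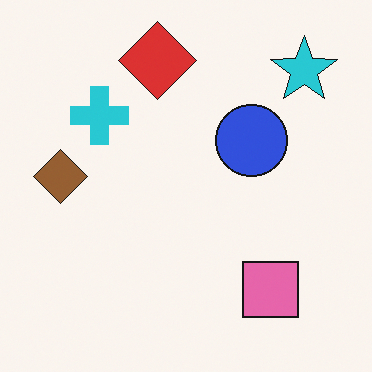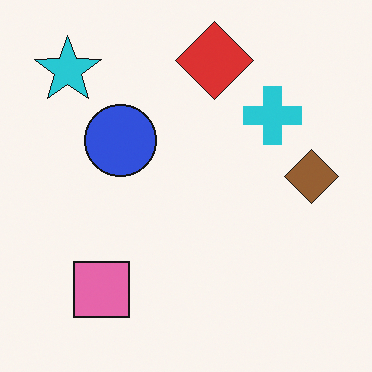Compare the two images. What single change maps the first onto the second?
This is the original image flipped horizontally (left ↔ right).

The brown diamond is in the left of the first image and the right of the second — shapes on opposite sides of the vertical midline have swapped in a mirror flip.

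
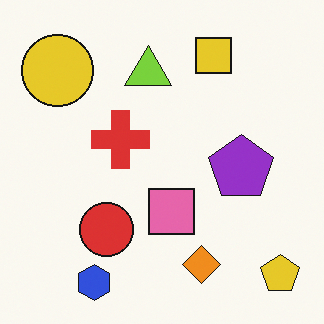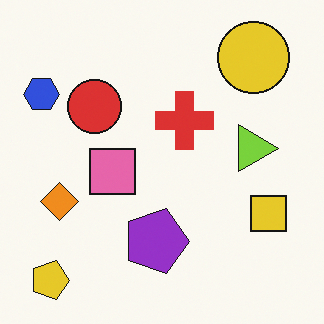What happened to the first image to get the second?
The image was rotated 90° clockwise.

The yellow pentagon sits in the bottom-right of the first image and the bottom-left of the second — consistent with a whole-image 90° clockwise rotation.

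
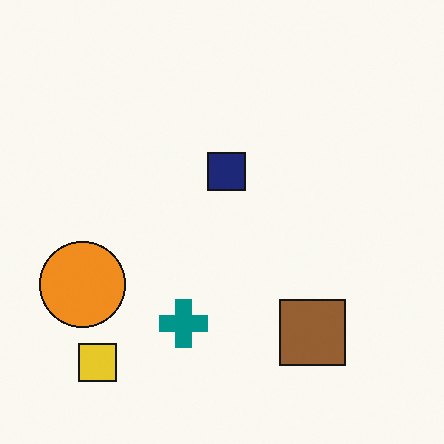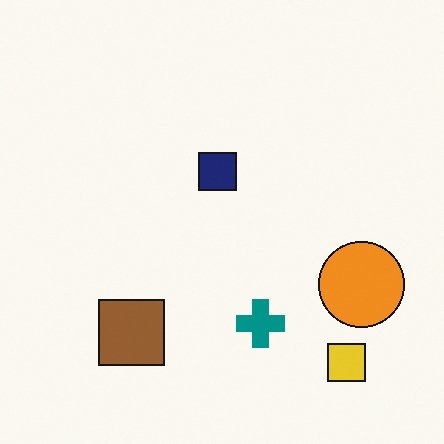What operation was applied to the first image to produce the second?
The second image is the first flipped horizontally (left ↔ right).

The orange circle is in the left of the first image and the right of the second — shapes on opposite sides of the vertical midline have swapped in a mirror flip.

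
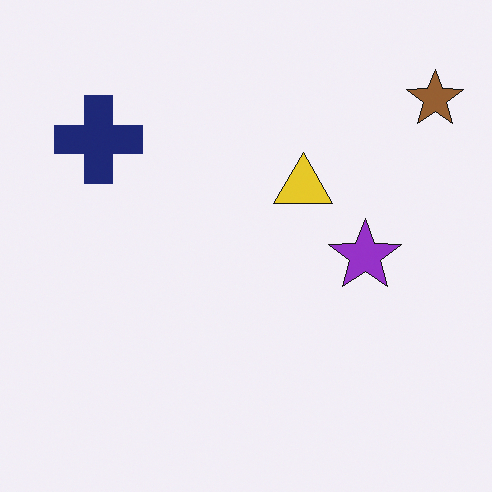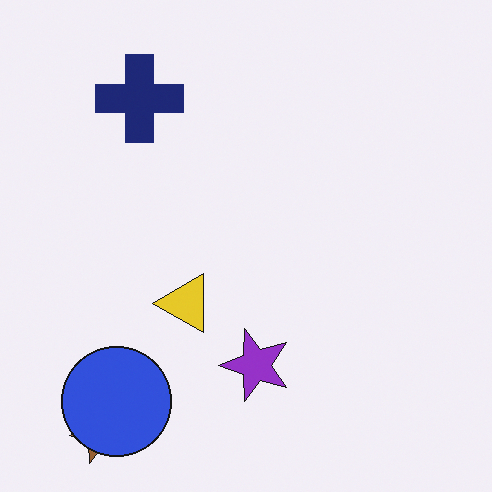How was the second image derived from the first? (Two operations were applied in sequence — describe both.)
Transposed (reflected across the top-left ↔ bottom-right diagonal), then overlaid with an additional blue circle.

Shapes have swapped their row and column positions — what was in the top-right is now in the bottom-left — a diagonal reflection. A blue circle appears in the second image that is absent from the first.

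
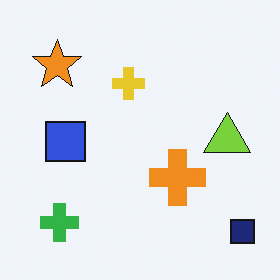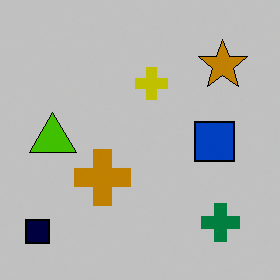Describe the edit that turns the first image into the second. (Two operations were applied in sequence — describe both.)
This is the original image flipped horizontally (left ↔ right), then heavily posterized to just a handful of flat colors.

The navy square is in the bottom-right of the first image and the bottom-left of the second — shapes on opposite sides of the vertical midline have swapped in a mirror flip. Each flat color has snapped to a coarser quantized level — most visibly, the near-white background has dropped to a flat grey.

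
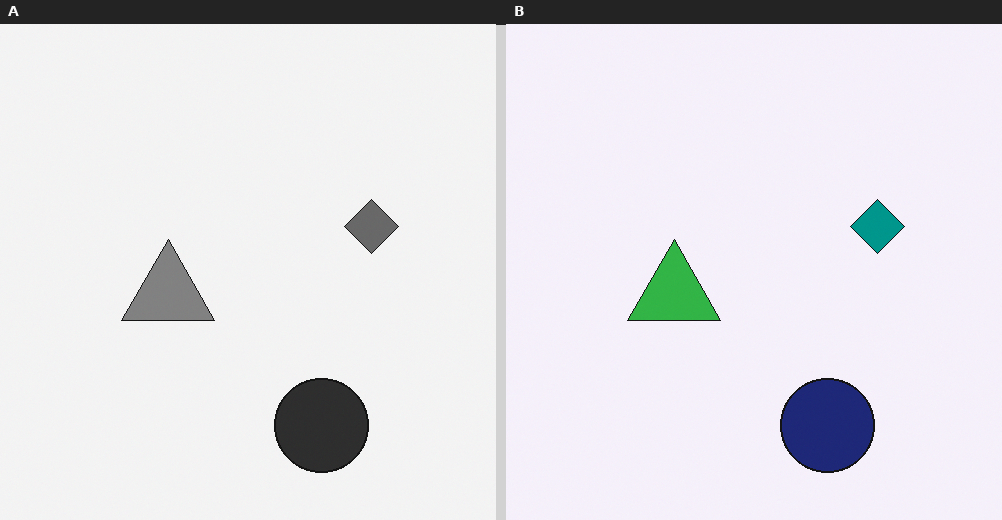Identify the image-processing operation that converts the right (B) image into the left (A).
The left (A) image is the right (B) converted to grayscale.

All color is removed — every shape is now a shade of grey.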